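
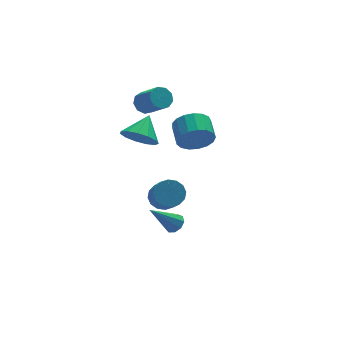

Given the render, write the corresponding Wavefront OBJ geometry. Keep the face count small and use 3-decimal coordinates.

v -1.429 2.767 1.261
v -1.037 3.215 1.569
v -0.579 2.1 2.606
v -0.971 1.653 2.299
v -1.455 3.218 1.757
v -0.997 2.103 2.794
v -1.861 3.01 1.713
v -1.403 1.895 2.75
v -2.065 2.688 1.457
v -1.607 1.574 2.495
v -1.971 2.404 1.11
v -1.513 1.289 2.148
v -1.624 2.289 0.834
v -1.166 1.175 1.871
v -1.186 2.399 0.758
v -0.728 1.284 1.795
v -0.861 2.68 0.917
v -0.403 1.566 1.954
v -0.802 3.003 1.237
v -0.344 1.888 2.275
v -1.583 -1.717 -4.546
v -1.142 -1.674 -4.156
v -2.897 -1.783 -3.054
v -1.274 -1.306 -4.256
v -1.551 -1.13 -4.492
v -1.842 -1.229 -4.753
v -2.012 -1.556 -4.917
v -1.982 -1.958 -4.908
v -1.764 -2.248 -4.729
v -1.462 -2.289 -4.465
v -1.216 -2.062 -4.239
v 0.093 -0.249 0.212
v 0.546 -0.579 1.016
v 0.759 0.579 1.372
v 0.307 0.909 0.568
v 0.89 -0.545 0.699
v 1.104 0.613 1.055
v 1.052 -0.444 0.271
v 1.265 0.714 0.626
v 0.994 -0.297 -0.171
v 1.207 0.861 0.185
v 0.73 -0.14 -0.525
v 0.943 1.018 -0.17
v 0.32 -0.008 -0.71
v 0.533 1.151 -0.355
v -0.142 0.07 -0.684
v 0.071 1.228 -0.329
v -0.55 0.074 -0.453
v -0.337 1.232 -0.097
v -0.811 0.004 -0.069
v -0.598 1.162 0.287
v -0.864 -0.124 0.379
v -0.651 1.034 0.735
v -0.698 -0.28 0.789
v -0.485 0.878 1.145
v -0.351 -0.43 1.067
v -0.138 0.728 1.422
v 0.098 -0.537 1.149
v 0.312 0.621 1.504
v -1.907 2.355 -0.984
v -1.297 1.552 -0.775
v -1.033 3.245 -0.116
v -1.08 1.803 -1.252
v -1.125 2.229 -1.643
v -1.419 2.696 -1.825
v -1.868 3.054 -1.74
v -2.329 3.19 -1.415
v -2.656 3.061 -0.954
v -2.746 2.708 -0.502
v -2.569 2.243 -0.203
v -2.182 1.813 -0.152
v -1.708 1.556 -0.366
v -2.555 -2.836 -1.31
v -1.8 -2.986 -1.326
v -2.07 -4.495 0.153
v -2.825 -4.344 0.17
v -1.843 -2.705 -1.047
v -2.113 -4.214 0.432
v -2.077 -2.459 -0.838
v -2.347 -3.968 0.641
v -2.439 -2.313 -0.756
v -2.709 -3.822 0.723
v -2.832 -2.308 -0.822
v -3.102 -3.817 0.657
v -3.151 -2.444 -1.019
v -3.42 -3.953 0.46
v -3.31 -2.685 -1.293
v -3.58 -4.194 0.186
v -3.267 -2.966 -1.572
v -3.537 -4.475 -0.093
v -3.033 -3.212 -1.781
v -3.303 -4.721 -0.302
v -2.671 -3.358 -1.863
v -2.941 -4.867 -0.384
v -2.278 -3.363 -1.797
v -2.548 -4.872 -0.318
v -1.96 -3.227 -1.6
v -2.229 -4.736 -0.121
f 2 1 5
f 2 5 3
f 3 5 6
f 3 6 4
f 5 1 7
f 5 7 6
f 6 7 8
f 6 8 4
f 7 1 9
f 7 9 8
f 8 9 10
f 8 10 4
f 9 1 11
f 9 11 10
f 10 11 12
f 10 12 4
f 11 1 13
f 11 13 12
f 12 13 14
f 12 14 4
f 13 1 15
f 13 15 14
f 14 15 16
f 14 16 4
f 15 1 17
f 15 17 16
f 16 17 18
f 16 18 4
f 17 1 19
f 17 19 18
f 18 19 20
f 18 20 4
f 19 1 2
f 19 2 20
f 20 2 3
f 20 3 4
f 22 21 24
f 22 24 23
f 24 21 25
f 24 25 23
f 25 21 26
f 25 26 23
f 26 21 27
f 26 27 23
f 27 21 28
f 27 28 23
f 28 21 29
f 28 29 23
f 29 21 30
f 29 30 23
f 30 21 31
f 30 31 23
f 31 21 22
f 31 22 23
f 33 32 36
f 33 36 34
f 34 36 37
f 34 37 35
f 36 32 38
f 36 38 37
f 37 38 39
f 37 39 35
f 38 32 40
f 38 40 39
f 39 40 41
f 39 41 35
f 40 32 42
f 40 42 41
f 41 42 43
f 41 43 35
f 42 32 44
f 42 44 43
f 43 44 45
f 43 45 35
f 44 32 46
f 44 46 45
f 45 46 47
f 45 47 35
f 46 32 48
f 46 48 47
f 47 48 49
f 47 49 35
f 48 32 50
f 48 50 49
f 49 50 51
f 49 51 35
f 50 32 52
f 50 52 51
f 51 52 53
f 51 53 35
f 52 32 54
f 52 54 53
f 53 54 55
f 53 55 35
f 54 32 56
f 54 56 55
f 55 56 57
f 55 57 35
f 56 32 58
f 56 58 57
f 57 58 59
f 57 59 35
f 58 32 33
f 58 33 59
f 59 33 34
f 59 34 35
f 61 60 63
f 61 63 62
f 63 60 64
f 63 64 62
f 64 60 65
f 64 65 62
f 65 60 66
f 65 66 62
f 66 60 67
f 66 67 62
f 67 60 68
f 67 68 62
f 68 60 69
f 68 69 62
f 69 60 70
f 69 70 62
f 70 60 71
f 70 71 62
f 71 60 72
f 71 72 62
f 72 60 61
f 72 61 62
f 74 73 77
f 74 77 75
f 75 77 78
f 75 78 76
f 77 73 79
f 77 79 78
f 78 79 80
f 78 80 76
f 79 73 81
f 79 81 80
f 80 81 82
f 80 82 76
f 81 73 83
f 81 83 82
f 82 83 84
f 82 84 76
f 83 73 85
f 83 85 84
f 84 85 86
f 84 86 76
f 85 73 87
f 85 87 86
f 86 87 88
f 86 88 76
f 87 73 89
f 87 89 88
f 88 89 90
f 88 90 76
f 89 73 91
f 89 91 90
f 90 91 92
f 90 92 76
f 91 73 93
f 91 93 92
f 92 93 94
f 92 94 76
f 93 73 95
f 93 95 94
f 94 95 96
f 94 96 76
f 95 73 97
f 95 97 96
f 96 97 98
f 96 98 76
f 97 73 74
f 97 74 98
f 98 74 75
f 98 75 76



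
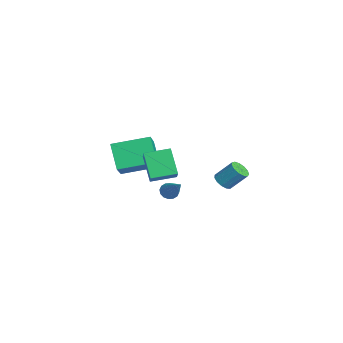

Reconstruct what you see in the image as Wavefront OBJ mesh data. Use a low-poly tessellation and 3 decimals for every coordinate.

v 3.48 1.631 0.343
v 3.846 1.236 0.558
v 4.146 2.034 1.513
v 3.78 2.429 1.297
v 4.02 1.419 0.35
v 4.32 2.217 1.305
v 4.022 1.67 0.14
v 4.322 2.468 1.095
v 3.852 1.908 -0.006
v 4.152 2.706 0.949
v 3.564 2.058 -0.041
v 3.864 2.856 0.914
v 3.25 2.073 0.046
v 3.549 2.871 1.001
v 3.008 1.947 0.227
v 3.308 2.745 1.181
v 2.916 1.721 0.444
v 3.216 2.519 1.399
v 3.004 1.467 0.629
v 3.303 2.265 1.584
v 3.242 1.264 0.724
v 3.542 2.062 1.679
v 3.557 1.178 0.697
v 3.856 1.976 1.652
v 2.048 -0.788 -0.846
v 2.336 -1.144 -1.092
v 3.432 -0.492 0.346
v 2.392 -0.912 -1.215
v 2.357 -0.646 -1.239
v 2.238 -0.418 -1.158
v 2.069 -0.29 -0.993
v 1.894 -0.295 -0.789
v 1.76 -0.432 -0.6
v 1.704 -0.664 -0.476
v 1.739 -0.93 -0.452
v 1.858 -1.157 -0.533
v 2.027 -1.286 -0.698
v 2.202 -1.281 -0.903
v -3.133 -2.329 -2.194
v -4.278 -2.463 -0.864
v -2.825 -0.245 -1.717
v -3.97 -0.379 -0.388
v -1.85 -2.761 -1.132
v -2.995 -2.895 0.197
v -1.542 -0.677 -0.656
v -2.687 -0.811 0.674
v -1.369 -1.468 -0.07
v -0.14 -1.674 0.852
v -1.301 -0.067 0.152
v -0.072 -0.273 1.074
v -0.348 -1.307 -1.394
v 0.881 -1.513 -0.472
v -0.28 0.094 -1.172
v 0.949 -0.112 -0.25
f 2 1 5
f 2 5 3
f 3 5 6
f 3 6 4
f 5 1 7
f 5 7 6
f 6 7 8
f 6 8 4
f 7 1 9
f 7 9 8
f 8 9 10
f 8 10 4
f 9 1 11
f 9 11 10
f 10 11 12
f 10 12 4
f 11 1 13
f 11 13 12
f 12 13 14
f 12 14 4
f 13 1 15
f 13 15 14
f 14 15 16
f 14 16 4
f 15 1 17
f 15 17 16
f 16 17 18
f 16 18 4
f 17 1 19
f 17 19 18
f 18 19 20
f 18 20 4
f 19 1 21
f 19 21 20
f 20 21 22
f 20 22 4
f 21 1 23
f 21 23 22
f 22 23 24
f 22 24 4
f 23 1 2
f 23 2 24
f 24 2 3
f 24 3 4
f 26 25 28
f 26 28 27
f 28 25 29
f 28 29 27
f 29 25 30
f 29 30 27
f 30 25 31
f 30 31 27
f 31 25 32
f 31 32 27
f 32 25 33
f 32 33 27
f 33 25 34
f 33 34 27
f 34 25 35
f 34 35 27
f 35 25 36
f 35 36 27
f 36 25 37
f 36 37 27
f 37 25 38
f 37 38 27
f 38 25 26
f 38 26 27
f 40 42 39
f 43 40 39
f 39 42 41
f 41 43 39
f 40 46 42
f 44 40 43
f 44 46 40
f 42 46 41
f 45 43 41
f 41 46 45
f 45 44 43
f 46 44 45
f 48 50 47
f 51 48 47
f 47 50 49
f 49 51 47
f 48 54 50
f 52 48 51
f 52 54 48
f 50 54 49
f 53 51 49
f 49 54 53
f 53 52 51
f 54 52 53



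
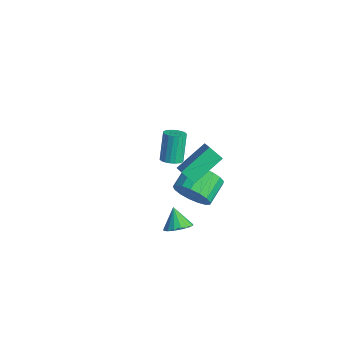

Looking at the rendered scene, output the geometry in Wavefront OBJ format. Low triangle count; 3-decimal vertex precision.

v 0.447 -0.217 2.803
v 1.174 -0.48 3.338
v 0.38 1.242 3.613
v 1.106 0.978 4.148
v 0.954 0.102 2.272
v 1.68 -0.162 2.807
v 0.886 1.56 3.082
v 1.613 1.297 3.617
v -3.656 2.266 -1.939
v -3.185 2.143 -1.704
v -3.693 2.671 -0.407
v -4.164 2.794 -0.641
v -3.149 2.353 -1.775
v -3.657 2.88 -0.478
v -3.2 2.548 -1.875
v -3.708 3.075 -0.577
v -3.33 2.694 -1.985
v -3.838 3.221 -0.687
v -3.516 2.766 -2.087
v -4.024 3.294 -0.79
v -3.726 2.752 -2.164
v -4.235 3.279 -0.866
v -3.925 2.654 -2.202
v -4.433 3.181 -0.904
v -4.077 2.489 -2.194
v -4.585 3.016 -0.896
v -4.156 2.285 -2.142
v -4.664 2.812 -0.845
v -4.148 2.078 -2.055
v -4.657 2.606 -0.758
v -4.056 1.904 -1.948
v -4.564 2.431 -0.651
v -3.894 1.792 -1.839
v -4.402 2.32 -0.542
v -3.691 1.762 -1.748
v -4.2 2.29 -0.45
v -3.482 1.82 -1.689
v -3.991 2.347 -0.392
v -3.303 1.955 -1.674
v -3.812 2.482 -0.376
v -1.354 1.808 -2.235
v -0.731 1.792 -1.518
v -1.243 2.856 -1.049
v -1.866 2.872 -1.765
v -0.521 2.035 -1.839
v -1.032 3.099 -1.37
v -0.501 2.226 -2.251
v -1.013 3.29 -1.782
v -0.677 2.322 -2.66
v -1.189 3.385 -2.191
v -1.008 2.299 -2.971
v -1.52 3.363 -2.501
v -1.419 2.165 -3.113
v -1.93 3.228 -2.644
v -1.814 1.948 -3.054
v -2.326 3.012 -2.585
v -2.104 1.7 -2.807
v -2.616 2.763 -2.338
v -2.223 1.476 -2.429
v -2.734 2.54 -1.96
v -2.142 1.329 -2.007
v -2.654 2.392 -1.538
v -1.881 1.291 -1.637
v -2.393 2.354 -1.168
v -1.499 1.372 -1.403
v -2.011 2.435 -0.934
v -1.084 1.553 -1.36
v -1.596 2.616 -0.891
v 1.534 -0.872 -0.133
v 2.034 -0.713 0.251
v 0.886 -0.688 0.633
v 1.953 -0.444 0.119
v 1.777 -0.272 -0.071
v 1.545 -0.238 -0.276
v 1.31 -0.349 -0.448
v 1.127 -0.58 -0.547
v 1.037 -0.877 -0.552
v 1.061 -1.174 -0.461
v 1.193 -1.401 -0.295
v 1.403 -1.507 -0.091
v 1.644 -1.468 0.102
v 1.859 -1.292 0.242
v 1.999 -1.019 0.296
f 2 4 1
f 5 2 1
f 1 4 3
f 3 5 1
f 2 8 4
f 6 2 5
f 6 8 2
f 4 8 3
f 7 5 3
f 3 8 7
f 7 6 5
f 8 6 7
f 10 9 13
f 10 13 11
f 11 13 14
f 11 14 12
f 13 9 15
f 13 15 14
f 14 15 16
f 14 16 12
f 15 9 17
f 15 17 16
f 16 17 18
f 16 18 12
f 17 9 19
f 17 19 18
f 18 19 20
f 18 20 12
f 19 9 21
f 19 21 20
f 20 21 22
f 20 22 12
f 21 9 23
f 21 23 22
f 22 23 24
f 22 24 12
f 23 9 25
f 23 25 24
f 24 25 26
f 24 26 12
f 25 9 27
f 25 27 26
f 26 27 28
f 26 28 12
f 27 9 29
f 27 29 28
f 28 29 30
f 28 30 12
f 29 9 31
f 29 31 30
f 30 31 32
f 30 32 12
f 31 9 33
f 31 33 32
f 32 33 34
f 32 34 12
f 33 9 35
f 33 35 34
f 34 35 36
f 34 36 12
f 35 9 37
f 35 37 36
f 36 37 38
f 36 38 12
f 37 9 39
f 37 39 38
f 38 39 40
f 38 40 12
f 39 9 10
f 39 10 40
f 40 10 11
f 40 11 12
f 42 41 45
f 42 45 43
f 43 45 46
f 43 46 44
f 45 41 47
f 45 47 46
f 46 47 48
f 46 48 44
f 47 41 49
f 47 49 48
f 48 49 50
f 48 50 44
f 49 41 51
f 49 51 50
f 50 51 52
f 50 52 44
f 51 41 53
f 51 53 52
f 52 53 54
f 52 54 44
f 53 41 55
f 53 55 54
f 54 55 56
f 54 56 44
f 55 41 57
f 55 57 56
f 56 57 58
f 56 58 44
f 57 41 59
f 57 59 58
f 58 59 60
f 58 60 44
f 59 41 61
f 59 61 60
f 60 61 62
f 60 62 44
f 61 41 63
f 61 63 62
f 62 63 64
f 62 64 44
f 63 41 65
f 63 65 64
f 64 65 66
f 64 66 44
f 65 41 67
f 65 67 66
f 66 67 68
f 66 68 44
f 67 41 42
f 67 42 68
f 68 42 43
f 68 43 44
f 70 69 72
f 70 72 71
f 72 69 73
f 72 73 71
f 73 69 74
f 73 74 71
f 74 69 75
f 74 75 71
f 75 69 76
f 75 76 71
f 76 69 77
f 76 77 71
f 77 69 78
f 77 78 71
f 78 69 79
f 78 79 71
f 79 69 80
f 79 80 71
f 80 69 81
f 80 81 71
f 81 69 82
f 81 82 71
f 82 69 83
f 82 83 71
f 83 69 70
f 83 70 71



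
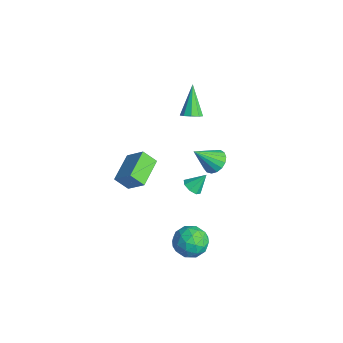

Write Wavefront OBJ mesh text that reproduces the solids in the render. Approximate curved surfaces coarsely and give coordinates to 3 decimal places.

v -2.496 2.49 2.333
v -2.076 2.273 2.749
v -3.644 3.13 3.827
v -1.983 2.681 2.645
v -2.13 2.999 2.396
v -2.449 3.08 2.117
v -2.789 2.885 1.939
v -2.993 2.505 1.945
v -2.963 2.118 2.133
v -2.716 1.905 2.414
v -2.365 1.966 2.657
v 2.398 1.395 3.338
v 3.005 1.688 3.689
v 2.222 0.265 4.582
v 2.726 1.879 3.823
v 2.372 1.959 3.846
v 2.024 1.91 3.752
v 1.761 1.743 3.563
v 1.645 1.496 3.323
v 1.701 1.226 3.086
v 1.917 0.994 2.906
v 2.243 0.855 2.826
v 2.604 0.839 2.862
v 2.919 0.95 3.008
v 3.114 1.163 3.229
v 3.145 1.429 3.475
v 1.388 0.611 0.473
v 1.802 0.254 0.72
v 1.532 1.369 1.327
v 1.983 0.554 0.423
v 1.815 0.888 0.156
v 1.397 1.059 0.074
v 0.973 0.968 0.227
v 0.793 0.668 0.524
v 0.961 0.335 0.791
v 1.379 0.163 0.873
v -4.385 0.318 -3.002
v -4.824 -0.313 -2.244
v -3.454 0.867 -2.006
v -3.893 0.236 -1.248
v -3.147 -1.036 -3.412
v -3.586 -1.667 -2.654
v -2.216 -0.487 -2.416
v -2.655 -1.118 -1.658
v 1.482 0.609 -3.112
v 2.379 1.085 -3.387
v 2.181 -0.905 -3.453
v 3.078 -0.429 -3.728
v 2.771 -0.432 -2.722
v 2.339 0.504 -2.511
v 2.221 -0.324 -4.329
v 1.789 0.612 -4.118
v 2.836 0.508 -4.138
v 3.175 0.442 -3.145
v 1.385 -0.262 -3.695
v 1.724 -0.328 -2.702
v 1.869 0.979 -3.22
v 2.691 -0.799 -3.62
v 2.51 -0.801 -3.029
v 3.037 -0.521 -3.191
v 1.846 0.638 -2.705
v 2.372 0.918 -2.866
v 2.603 0.026 -2.476
v 2.188 -0.738 -3.974
v 2.714 -0.458 -4.135
v 1.523 0.701 -3.649
v 2.05 0.981 -3.811
v 1.957 0.154 -4.364
v 2.665 0.921 -3.823
v 3.076 0.031 -4.023
v 2.572 0.093 -4.376
v 2.318 0.643 -4.253
v 2.864 0.881 -3.239
v 3.275 -0.008 -3.439
v 3.094 -0.01 -2.848
v 2.84 0.54 -2.725
v 3.133 0.543 -3.681
v 1.285 0.188 -3.401
v 1.696 -0.701 -3.601
v 1.72 -0.36 -4.115
v 1.466 0.19 -3.992
v 1.484 0.149 -2.817
v 1.895 -0.741 -3.017
v 2.242 -0.463 -2.587
v 1.988 0.087 -2.464
v 1.427 -0.363 -3.159
f 2 1 4
f 2 4 3
f 4 1 5
f 4 5 3
f 5 1 6
f 5 6 3
f 6 1 7
f 6 7 3
f 7 1 8
f 7 8 3
f 8 1 9
f 8 9 3
f 9 1 10
f 9 10 3
f 10 1 11
f 10 11 3
f 11 1 2
f 11 2 3
f 13 12 15
f 13 15 14
f 15 12 16
f 15 16 14
f 16 12 17
f 16 17 14
f 17 12 18
f 17 18 14
f 18 12 19
f 18 19 14
f 19 12 20
f 19 20 14
f 20 12 21
f 20 21 14
f 21 12 22
f 21 22 14
f 22 12 23
f 22 23 14
f 23 12 24
f 23 24 14
f 24 12 25
f 24 25 14
f 25 12 26
f 25 26 14
f 26 12 13
f 26 13 14
f 28 27 30
f 28 30 29
f 30 27 31
f 30 31 29
f 31 27 32
f 31 32 29
f 32 27 33
f 32 33 29
f 33 27 34
f 33 34 29
f 34 27 35
f 34 35 29
f 35 27 36
f 35 36 29
f 36 27 28
f 36 28 29
f 38 40 37
f 41 38 37
f 37 40 39
f 39 41 37
f 38 44 40
f 42 38 41
f 42 44 38
f 40 44 39
f 43 41 39
f 39 44 43
f 43 42 41
f 44 42 43
f 45 82 61
f 82 56 85
f 61 85 50
f 82 85 61
f 45 61 57
f 61 50 62
f 57 62 46
f 61 62 57
f 45 57 66
f 57 46 67
f 66 67 52
f 57 67 66
f 45 66 78
f 66 52 81
f 78 81 55
f 66 81 78
f 45 78 82
f 78 55 86
f 82 86 56
f 78 86 82
f 46 62 73
f 62 50 76
f 73 76 54
f 62 76 73
f 50 85 63
f 85 56 84
f 63 84 49
f 85 84 63
f 56 86 83
f 86 55 79
f 83 79 47
f 86 79 83
f 55 81 80
f 81 52 68
f 80 68 51
f 81 68 80
f 52 67 72
f 67 46 69
f 72 69 53
f 67 69 72
f 48 74 60
f 74 54 75
f 60 75 49
f 74 75 60
f 48 60 58
f 60 49 59
f 58 59 47
f 60 59 58
f 48 58 65
f 58 47 64
f 65 64 51
f 58 64 65
f 48 65 70
f 65 51 71
f 70 71 53
f 65 71 70
f 48 70 74
f 70 53 77
f 74 77 54
f 70 77 74
f 49 75 63
f 75 54 76
f 63 76 50
f 75 76 63
f 47 59 83
f 59 49 84
f 83 84 56
f 59 84 83
f 51 64 80
f 64 47 79
f 80 79 55
f 64 79 80
f 53 71 72
f 71 51 68
f 72 68 52
f 71 68 72
f 54 77 73
f 77 53 69
f 73 69 46
f 77 69 73



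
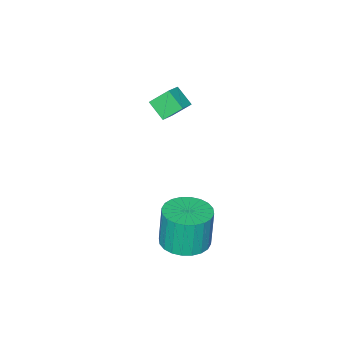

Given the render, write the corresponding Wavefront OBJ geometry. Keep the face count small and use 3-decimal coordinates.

v 2.371 1.487 -1.185
v 3.149 2.092 -1.091
v 2.967 2.058 0.639
v 2.189 1.453 0.545
v 2.859 2.346 -1.117
v 2.677 2.312 0.613
v 2.495 2.469 -1.153
v 2.312 2.435 0.577
v 2.111 2.442 -1.194
v 1.929 2.408 0.536
v 1.768 2.27 -1.233
v 1.585 2.236 0.497
v 1.516 1.979 -1.266
v 1.334 1.945 0.465
v 1.394 1.613 -1.286
v 1.212 1.579 0.445
v 1.422 1.228 -1.29
v 1.239 1.194 0.44
v 1.593 0.882 -1.279
v 1.411 0.848 0.451
v 1.883 0.628 -1.253
v 1.701 0.594 0.477
v 2.248 0.505 -1.217
v 2.065 0.471 0.513
v 2.631 0.532 -1.176
v 2.449 0.498 0.554
v 2.975 0.704 -1.137
v 2.792 0.67 0.593
v 3.226 0.995 -1.105
v 3.044 0.961 0.626
v 3.348 1.361 -1.085
v 3.166 1.327 0.646
v 3.321 1.746 -1.08
v 3.138 1.712 0.65
v -2.171 -3.436 2.328
v -1.41 -3.183 2.691
v -2.148 -2.63 1.72
v -1.388 -2.377 2.083
v -1.632 -4.003 1.597
v -0.872 -3.75 1.96
v -1.61 -3.197 0.989
v -0.849 -2.944 1.352
f 2 1 5
f 2 5 3
f 3 5 6
f 3 6 4
f 5 1 7
f 5 7 6
f 6 7 8
f 6 8 4
f 7 1 9
f 7 9 8
f 8 9 10
f 8 10 4
f 9 1 11
f 9 11 10
f 10 11 12
f 10 12 4
f 11 1 13
f 11 13 12
f 12 13 14
f 12 14 4
f 13 1 15
f 13 15 14
f 14 15 16
f 14 16 4
f 15 1 17
f 15 17 16
f 16 17 18
f 16 18 4
f 17 1 19
f 17 19 18
f 18 19 20
f 18 20 4
f 19 1 21
f 19 21 20
f 20 21 22
f 20 22 4
f 21 1 23
f 21 23 22
f 22 23 24
f 22 24 4
f 23 1 25
f 23 25 24
f 24 25 26
f 24 26 4
f 25 1 27
f 25 27 26
f 26 27 28
f 26 28 4
f 27 1 29
f 27 29 28
f 28 29 30
f 28 30 4
f 29 1 31
f 29 31 30
f 30 31 32
f 30 32 4
f 31 1 33
f 31 33 32
f 32 33 34
f 32 34 4
f 33 1 2
f 33 2 34
f 34 2 3
f 34 3 4
f 36 38 35
f 39 36 35
f 35 38 37
f 37 39 35
f 36 42 38
f 40 36 39
f 40 42 36
f 38 42 37
f 41 39 37
f 37 42 41
f 41 40 39
f 42 40 41



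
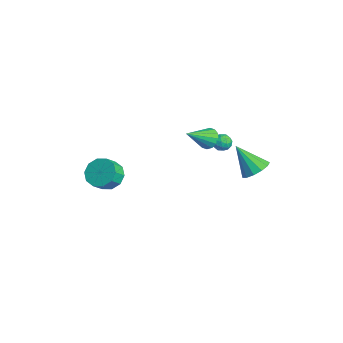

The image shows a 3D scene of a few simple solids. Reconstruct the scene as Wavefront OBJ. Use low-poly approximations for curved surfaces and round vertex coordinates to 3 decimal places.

v 0.186 3.606 2.812
v 0.539 3.759 3.325
v 0.141 2.621 3.135
v 0.494 2.774 3.648
v -0.107 2.992 3.595
v -0.079 3.601 3.395
v 0.759 2.779 3.065
v 0.787 3.388 2.865
v 0.893 3.247 3.482
v 0.358 3.379 3.81
v 0.322 3.001 2.65
v -0.213 3.133 2.978
v 0.367 3.769 3.04
v 0.313 2.611 3.42
v -0.04 2.74 3.389
v 0.168 2.829 3.691
v 0.003 3.677 3.081
v 0.211 3.766 3.383
v -0.169 3.316 3.542
v 0.469 2.614 3.077
v 0.677 2.703 3.379
v 0.512 3.551 2.769
v 0.72 3.64 3.071
v 0.849 3.064 2.918
v 0.782 3.558 3.434
v 0.755 2.979 3.624
v 0.911 2.982 3.281
v 0.928 3.34 3.163
v 0.467 3.636 3.627
v 0.441 3.057 3.817
v 0.088 3.185 3.785
v 0.104 3.543 3.668
v 0.675 3.335 3.719
v 0.239 3.323 2.643
v 0.213 2.744 2.833
v 0.576 2.837 2.792
v 0.592 3.195 2.675
v -0.075 3.401 2.836
v -0.102 2.822 3.026
v -0.248 3.04 3.297
v -0.231 3.398 3.179
v 0.005 3.045 2.741
v 3.227 4.115 2.644
v 3.765 3.324 2.564
v 2.213 3.265 4.236
v 4.026 3.653 2.906
v 4.033 4.128 3.164
v 3.784 4.599 3.257
v 3.358 4.917 3.156
v 2.891 4.98 2.892
v 2.529 4.768 2.549
v 2.39 4.349 2.236
v 2.516 3.856 2.053
v 2.867 3.445 2.058
v 3.333 3.247 2.248
v -0.288 2.589 3.289
v 0.411 2.544 2.97
v 0.148 1.011 4.471
v 0.455 2.789 3.281
v 0.3 2.981 3.594
v -0.012 3.068 3.825
v -0.399 3.026 3.913
v -0.756 2.868 3.833
v -0.988 2.635 3.607
v -1.032 2.389 3.296
v -0.877 2.198 2.983
v -0.564 2.111 2.752
v -0.177 2.152 2.664
v 0.179 2.31 2.744
v -1.385 -3.251 0.781
v -0.519 -3.375 0.218
v -0.11 -4.053 0.996
v -0.975 -3.929 1.559
v -0.431 -2.873 0.609
v -0.022 -3.55 1.387
v -0.708 -2.515 1.066
v -0.299 -3.193 1.844
v -1.243 -2.438 1.414
v -0.834 -3.116 2.192
v -1.832 -2.672 1.52
v -1.423 -3.35 2.298
v -2.25 -3.127 1.344
v -1.841 -3.805 2.122
v -2.338 -3.63 0.953
v -1.929 -4.307 1.731
v -2.061 -3.987 0.496
v -1.652 -4.665 1.274
v -1.526 -4.064 0.148
v -1.117 -4.742 0.926
v -0.937 -3.83 0.042
v -0.528 -4.508 0.82
f 1 38 17
f 38 12 41
f 17 41 6
f 38 41 17
f 1 17 13
f 17 6 18
f 13 18 2
f 17 18 13
f 1 13 22
f 13 2 23
f 22 23 8
f 13 23 22
f 1 22 34
f 22 8 37
f 34 37 11
f 22 37 34
f 1 34 38
f 34 11 42
f 38 42 12
f 34 42 38
f 2 18 29
f 18 6 32
f 29 32 10
f 18 32 29
f 6 41 19
f 41 12 40
f 19 40 5
f 41 40 19
f 12 42 39
f 42 11 35
f 39 35 3
f 42 35 39
f 11 37 36
f 37 8 24
f 36 24 7
f 37 24 36
f 8 23 28
f 23 2 25
f 28 25 9
f 23 25 28
f 4 30 16
f 30 10 31
f 16 31 5
f 30 31 16
f 4 16 14
f 16 5 15
f 14 15 3
f 16 15 14
f 4 14 21
f 14 3 20
f 21 20 7
f 14 20 21
f 4 21 26
f 21 7 27
f 26 27 9
f 21 27 26
f 4 26 30
f 26 9 33
f 30 33 10
f 26 33 30
f 5 31 19
f 31 10 32
f 19 32 6
f 31 32 19
f 3 15 39
f 15 5 40
f 39 40 12
f 15 40 39
f 7 20 36
f 20 3 35
f 36 35 11
f 20 35 36
f 9 27 28
f 27 7 24
f 28 24 8
f 27 24 28
f 10 33 29
f 33 9 25
f 29 25 2
f 33 25 29
f 44 43 46
f 44 46 45
f 46 43 47
f 46 47 45
f 47 43 48
f 47 48 45
f 48 43 49
f 48 49 45
f 49 43 50
f 49 50 45
f 50 43 51
f 50 51 45
f 51 43 52
f 51 52 45
f 52 43 53
f 52 53 45
f 53 43 54
f 53 54 45
f 54 43 55
f 54 55 45
f 55 43 44
f 55 44 45
f 57 56 59
f 57 59 58
f 59 56 60
f 59 60 58
f 60 56 61
f 60 61 58
f 61 56 62
f 61 62 58
f 62 56 63
f 62 63 58
f 63 56 64
f 63 64 58
f 64 56 65
f 64 65 58
f 65 56 66
f 65 66 58
f 66 56 67
f 66 67 58
f 67 56 68
f 67 68 58
f 68 56 69
f 68 69 58
f 69 56 57
f 69 57 58
f 71 70 74
f 71 74 72
f 72 74 75
f 72 75 73
f 74 70 76
f 74 76 75
f 75 76 77
f 75 77 73
f 76 70 78
f 76 78 77
f 77 78 79
f 77 79 73
f 78 70 80
f 78 80 79
f 79 80 81
f 79 81 73
f 80 70 82
f 80 82 81
f 81 82 83
f 81 83 73
f 82 70 84
f 82 84 83
f 83 84 85
f 83 85 73
f 84 70 86
f 84 86 85
f 85 86 87
f 85 87 73
f 86 70 88
f 86 88 87
f 87 88 89
f 87 89 73
f 88 70 90
f 88 90 89
f 89 90 91
f 89 91 73
f 90 70 71
f 90 71 91
f 91 71 72
f 91 72 73



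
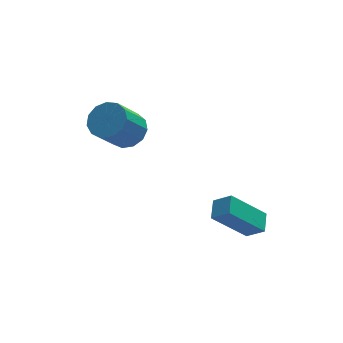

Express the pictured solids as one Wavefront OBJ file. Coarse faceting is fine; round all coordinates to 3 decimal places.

v 1.194 -3.768 0.81
v 1.458 -2.961 1.136
v 0.589 -3.347 0.259
v 0.853 -2.54 0.585
v 2.627 -3.64 -0.665
v 2.891 -2.833 -0.339
v 2.022 -3.219 -1.216
v 2.286 -2.412 -0.89
v -1.891 0.408 2.91
v -1.389 0.829 3.483
v -2.308 0.153 4.783
v -2.809 -0.268 4.21
v -1.761 1.13 3.377
v -2.68 0.454 4.677
v -2.174 1.203 3.123
v -3.092 0.527 4.423
v -2.497 1.023 2.801
v -3.416 0.347 4.102
v -2.627 0.647 2.514
v -3.546 -0.029 3.814
v -2.524 0.196 2.352
v -3.443 -0.48 3.653
v -2.22 -0.188 2.368
v -3.138 -0.864 3.668
v -1.811 -0.382 2.555
v -2.73 -1.058 3.856
v -1.427 -0.326 2.855
v -2.346 -1.002 4.156
v -1.191 -0.037 3.173
v -2.11 -0.713 4.473
v -1.177 0.394 3.407
v -2.095 -0.282 4.707
f 2 4 1
f 5 2 1
f 1 4 3
f 3 5 1
f 2 8 4
f 6 2 5
f 6 8 2
f 4 8 3
f 7 5 3
f 3 8 7
f 7 6 5
f 8 6 7
f 10 9 13
f 10 13 11
f 11 13 14
f 11 14 12
f 13 9 15
f 13 15 14
f 14 15 16
f 14 16 12
f 15 9 17
f 15 17 16
f 16 17 18
f 16 18 12
f 17 9 19
f 17 19 18
f 18 19 20
f 18 20 12
f 19 9 21
f 19 21 20
f 20 21 22
f 20 22 12
f 21 9 23
f 21 23 22
f 22 23 24
f 22 24 12
f 23 9 25
f 23 25 24
f 24 25 26
f 24 26 12
f 25 9 27
f 25 27 26
f 26 27 28
f 26 28 12
f 27 9 29
f 27 29 28
f 28 29 30
f 28 30 12
f 29 9 31
f 29 31 30
f 30 31 32
f 30 32 12
f 31 9 10
f 31 10 32
f 32 10 11
f 32 11 12



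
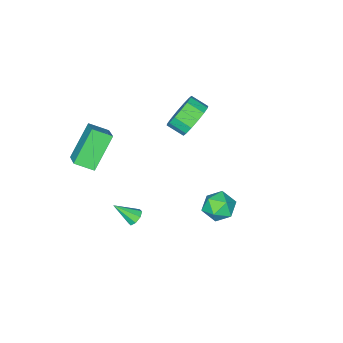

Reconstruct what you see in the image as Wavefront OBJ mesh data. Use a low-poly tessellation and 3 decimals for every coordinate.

v 1.058 3.653 1.237
v 1.801 3.541 0.734
v 0.319 2.759 0.346
v 1.062 2.647 -0.157
v 1.025 2.302 0.678
v 1.482 2.855 1.229
v 0.638 3.445 -0.149
v 1.095 3.998 0.402
v 1.541 3.412 -0.122
v 1.781 2.706 0.388
v 0.339 3.594 0.692
v 0.579 2.888 1.202
v 3.404 -0.166 -1.259
v 3.725 0.216 -1.154
v 4.076 -0.974 -0.381
v 3.413 0.213 -0.918
v 3.096 -0.012 -0.882
v 2.959 -0.327 -1.067
v 3.083 -0.548 -1.365
v 3.394 -0.545 -1.6
v 3.711 -0.32 -1.636
v 3.848 -0.005 -1.451
v 2.82 -4.058 3.063
v 3.436 -3.076 3.756
v 2.165 -3.305 2.578
v 2.781 -2.323 3.27
v 4.239 -3.837 1.49
v 4.855 -2.855 2.182
v 3.584 -3.084 1.004
v 4.2 -2.102 1.697
v -2.244 -1.772 1.346
v -1.67 -2.019 0.49
v -1.341 -2.875 0.958
v -1.916 -2.628 1.814
v -1.335 -1.718 0.804
v -1.006 -2.575 1.272
v -1.244 -1.433 1.264
v -0.915 -2.289 1.731
v -1.42 -1.238 1.745
v -1.091 -2.094 2.213
v -1.818 -1.186 2.12
v -1.489 -2.042 2.587
v -2.33 -1.291 2.287
v -2.001 -2.147 2.755
v -2.819 -1.525 2.202
v -2.49 -2.381 2.67
v -3.154 -1.825 1.888
v -2.825 -2.682 2.356
v -3.245 -2.111 1.429
v -2.916 -2.967 1.896
v -3.069 -2.306 0.947
v -2.74 -3.162 1.415
v -2.671 -2.358 0.573
v -2.342 -3.214 1.04
v -2.159 -2.253 0.405
v -1.83 -3.109 0.873
f 1 12 6
f 1 6 2
f 1 2 8
f 1 8 11
f 1 11 12
f 2 6 10
f 6 12 5
f 12 11 3
f 11 8 7
f 8 2 9
f 4 10 5
f 4 5 3
f 4 3 7
f 4 7 9
f 4 9 10
f 5 10 6
f 3 5 12
f 7 3 11
f 9 7 8
f 10 9 2
f 14 13 16
f 14 16 15
f 16 13 17
f 16 17 15
f 17 13 18
f 17 18 15
f 18 13 19
f 18 19 15
f 19 13 20
f 19 20 15
f 20 13 21
f 20 21 15
f 21 13 22
f 21 22 15
f 22 13 14
f 22 14 15
f 24 26 23
f 27 24 23
f 23 26 25
f 25 27 23
f 24 30 26
f 28 24 27
f 28 30 24
f 26 30 25
f 29 27 25
f 25 30 29
f 29 28 27
f 30 28 29
f 32 31 35
f 32 35 33
f 33 35 36
f 33 36 34
f 35 31 37
f 35 37 36
f 36 37 38
f 36 38 34
f 37 31 39
f 37 39 38
f 38 39 40
f 38 40 34
f 39 31 41
f 39 41 40
f 40 41 42
f 40 42 34
f 41 31 43
f 41 43 42
f 42 43 44
f 42 44 34
f 43 31 45
f 43 45 44
f 44 45 46
f 44 46 34
f 45 31 47
f 45 47 46
f 46 47 48
f 46 48 34
f 47 31 49
f 47 49 48
f 48 49 50
f 48 50 34
f 49 31 51
f 49 51 50
f 50 51 52
f 50 52 34
f 51 31 53
f 51 53 52
f 52 53 54
f 52 54 34
f 53 31 55
f 53 55 54
f 54 55 56
f 54 56 34
f 55 31 32
f 55 32 56
f 56 32 33
f 56 33 34



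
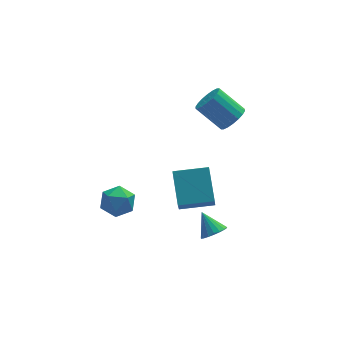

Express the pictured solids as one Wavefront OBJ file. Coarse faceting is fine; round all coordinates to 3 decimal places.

v 3.18 0.645 2.614
v 3.71 0.571 3.168
v 2.69 1.301 4.24
v 2.16 1.375 3.686
v 3.784 0.876 3.031
v 2.765 1.606 4.104
v 3.739 1.136 2.812
v 2.72 1.865 3.884
v 3.583 1.298 2.553
v 2.564 2.028 3.626
v 3.348 1.331 2.307
v 2.328 2.061 3.379
v 3.079 1.228 2.121
v 2.059 1.958 3.194
v 2.83 1.01 2.033
v 1.81 1.739 3.105
v 2.65 0.719 2.06
v 1.63 1.449 3.132
v 2.575 0.414 2.196
v 1.556 1.144 3.269
v 2.62 0.155 2.416
v 1.601 0.884 3.488
v 2.776 -0.008 2.674
v 1.757 0.722 3.747
v 3.012 -0.041 2.921
v 1.992 0.689 3.993
v 3.281 0.062 3.106
v 2.261 0.792 4.179
v 3.53 0.281 3.195
v 2.51 1.01 4.267
v 1.085 -4.321 -0.635
v 1.702 -4.158 -0.512
v 0.715 -3.559 0.215
v 1.625 -3.968 -0.716
v 1.441 -3.848 -0.904
v 1.186 -3.822 -1.039
v 0.911 -3.895 -1.093
v 0.671 -4.052 -1.057
v 0.513 -4.263 -0.937
v 0.468 -4.485 -0.757
v 0.546 -4.674 -0.553
v 0.73 -4.794 -0.365
v 0.985 -4.82 -0.231
v 1.26 -4.748 -0.176
v 1.5 -4.59 -0.212
v 1.658 -4.38 -0.332
v -0.197 -2.881 0.256
v -0.106 -1.423 1.342
v 0.042 -2.066 -0.857
v 0.133 -0.608 0.229
v 1.407 -3.112 0.431
v 1.498 -1.654 1.517
v 1.646 -2.297 -0.682
v 1.737 -0.839 0.404
v -2.676 -2.311 1.672
v -2.049 -2.545 1.113
v -3.651 -2.855 0.807
v -3.024 -3.089 0.248
v -3.093 -3.491 1.019
v -2.491 -3.155 1.554
v -3.209 -2.245 0.366
v -2.607 -1.909 0.901
v -2.378 -2.505 0.306
v -2.307 -3.275 0.709
v -3.393 -2.125 1.211
v -3.322 -2.895 1.614
f 2 1 5
f 2 5 3
f 3 5 6
f 3 6 4
f 5 1 7
f 5 7 6
f 6 7 8
f 6 8 4
f 7 1 9
f 7 9 8
f 8 9 10
f 8 10 4
f 9 1 11
f 9 11 10
f 10 11 12
f 10 12 4
f 11 1 13
f 11 13 12
f 12 13 14
f 12 14 4
f 13 1 15
f 13 15 14
f 14 15 16
f 14 16 4
f 15 1 17
f 15 17 16
f 16 17 18
f 16 18 4
f 17 1 19
f 17 19 18
f 18 19 20
f 18 20 4
f 19 1 21
f 19 21 20
f 20 21 22
f 20 22 4
f 21 1 23
f 21 23 22
f 22 23 24
f 22 24 4
f 23 1 25
f 23 25 24
f 24 25 26
f 24 26 4
f 25 1 27
f 25 27 26
f 26 27 28
f 26 28 4
f 27 1 29
f 27 29 28
f 28 29 30
f 28 30 4
f 29 1 2
f 29 2 30
f 30 2 3
f 30 3 4
f 32 31 34
f 32 34 33
f 34 31 35
f 34 35 33
f 35 31 36
f 35 36 33
f 36 31 37
f 36 37 33
f 37 31 38
f 37 38 33
f 38 31 39
f 38 39 33
f 39 31 40
f 39 40 33
f 40 31 41
f 40 41 33
f 41 31 42
f 41 42 33
f 42 31 43
f 42 43 33
f 43 31 44
f 43 44 33
f 44 31 45
f 44 45 33
f 45 31 46
f 45 46 33
f 46 31 32
f 46 32 33
f 48 50 47
f 51 48 47
f 47 50 49
f 49 51 47
f 48 54 50
f 52 48 51
f 52 54 48
f 50 54 49
f 53 51 49
f 49 54 53
f 53 52 51
f 54 52 53
f 55 66 60
f 55 60 56
f 55 56 62
f 55 62 65
f 55 65 66
f 56 60 64
f 60 66 59
f 66 65 57
f 65 62 61
f 62 56 63
f 58 64 59
f 58 59 57
f 58 57 61
f 58 61 63
f 58 63 64
f 59 64 60
f 57 59 66
f 61 57 65
f 63 61 62
f 64 63 56



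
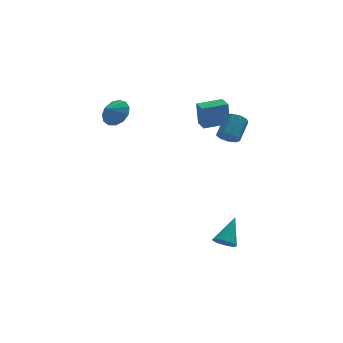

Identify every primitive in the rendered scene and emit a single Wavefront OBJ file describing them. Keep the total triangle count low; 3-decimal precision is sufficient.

v -3.513 3.073 2.882
v -2.812 2.333 3.03
v -4.207 2.547 3.538
v -2.721 2.73 3.444
v -2.882 3.236 3.679
v -3.243 3.69 3.661
v -3.69 3.948 3.395
v -4.081 3.928 2.967
v -4.292 3.637 2.511
v -4.255 3.166 2.173
v -3.983 2.666 2.06
v -3.562 2.295 2.208
v -3.126 2.171 2.57
v 2.076 -4.255 -4.442
v 2.537 -3.969 -4.944
v 2.844 -3.065 -3.058
v 2.224 -3.749 -4.96
v 1.871 -3.664 -4.837
v 1.573 -3.738 -4.608
v 1.41 -3.951 -4.334
v 1.425 -4.245 -4.089
v 1.615 -4.542 -3.939
v 1.928 -4.762 -3.923
v 2.281 -4.846 -4.046
v 2.578 -4.772 -4.275
v 2.742 -4.56 -4.549
v 2.727 -4.266 -4.794
v 1.504 1.041 2.288
v 1.376 0.989 3.922
v 1.283 1.975 2.301
v 1.156 1.923 3.935
v 3.104 1.417 2.425
v 2.977 1.365 4.059
v 2.884 2.351 2.438
v 2.756 2.299 4.072
v 2.44 -2.603 3.254
v 2.91 -2.411 2.743
v 3.529 -1.344 3.715
v 3.06 -1.537 4.226
v 2.5 -2.14 2.707
v 3.119 -1.073 3.678
v 2.062 -2.086 2.927
v 2.682 -1.019 3.898
v 1.802 -2.274 3.3
v 2.421 -1.207 4.271
v 1.84 -2.616 3.651
v 2.459 -1.55 4.623
v 2.159 -2.953 3.818
v 2.778 -1.886 4.789
v 2.61 -3.126 3.72
v 3.229 -2.059 4.691
v 2.981 -3.054 3.405
v 3.6 -1.987 4.376
v 3.1 -2.772 3.019
v 3.719 -1.705 3.99
f 2 1 4
f 2 4 3
f 4 1 5
f 4 5 3
f 5 1 6
f 5 6 3
f 6 1 7
f 6 7 3
f 7 1 8
f 7 8 3
f 8 1 9
f 8 9 3
f 9 1 10
f 9 10 3
f 10 1 11
f 10 11 3
f 11 1 12
f 11 12 3
f 12 1 13
f 12 13 3
f 13 1 2
f 13 2 3
f 15 14 17
f 15 17 16
f 17 14 18
f 17 18 16
f 18 14 19
f 18 19 16
f 19 14 20
f 19 20 16
f 20 14 21
f 20 21 16
f 21 14 22
f 21 22 16
f 22 14 23
f 22 23 16
f 23 14 24
f 23 24 16
f 24 14 25
f 24 25 16
f 25 14 26
f 25 26 16
f 26 14 27
f 26 27 16
f 27 14 15
f 27 15 16
f 29 31 28
f 32 29 28
f 28 31 30
f 30 32 28
f 29 35 31
f 33 29 32
f 33 35 29
f 31 35 30
f 34 32 30
f 30 35 34
f 34 33 32
f 35 33 34
f 37 36 40
f 37 40 38
f 38 40 41
f 38 41 39
f 40 36 42
f 40 42 41
f 41 42 43
f 41 43 39
f 42 36 44
f 42 44 43
f 43 44 45
f 43 45 39
f 44 36 46
f 44 46 45
f 45 46 47
f 45 47 39
f 46 36 48
f 46 48 47
f 47 48 49
f 47 49 39
f 48 36 50
f 48 50 49
f 49 50 51
f 49 51 39
f 50 36 52
f 50 52 51
f 51 52 53
f 51 53 39
f 52 36 54
f 52 54 53
f 53 54 55
f 53 55 39
f 54 36 37
f 54 37 55
f 55 37 38
f 55 38 39



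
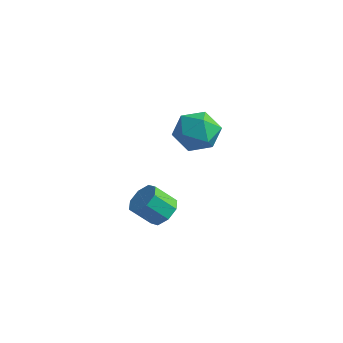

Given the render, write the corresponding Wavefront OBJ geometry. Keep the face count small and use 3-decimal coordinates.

v 0.586 -1.271 -3.319
v 1.248 -1.276 -2.802
v 0.496 -1.833 -1.844
v -0.166 -1.829 -2.361
v 0.905 -0.735 -2.757
v 0.152 -1.292 -1.799
v 0.375 -0.508 -3.042
v -0.378 -1.065 -2.083
v -0.031 -0.728 -3.488
v -0.784 -1.285 -2.53
v -0.076 -1.267 -3.836
v -0.828 -1.824 -2.878
v 0.268 -1.808 -3.881
v -0.485 -2.365 -2.923
v 0.798 -2.035 -3.597
v 0.045 -2.592 -2.638
v 1.204 -1.815 -3.15
v 0.451 -2.372 -2.192
v -1.302 4.669 -1.121
v -0.207 4.419 -1.623
v -2.113 3.161 -2.137
v -1.018 2.911 -2.639
v -1.206 2.707 -1.44
v -0.706 3.639 -0.813
v -1.614 3.941 -2.947
v -1.114 4.873 -2.32
v -0.4 3.969 -2.752
v -0.148 3.206 -1.82
v -2.172 4.374 -1.94
v -1.92 3.611 -1.008
f 2 1 5
f 2 5 3
f 3 5 6
f 3 6 4
f 5 1 7
f 5 7 6
f 6 7 8
f 6 8 4
f 7 1 9
f 7 9 8
f 8 9 10
f 8 10 4
f 9 1 11
f 9 11 10
f 10 11 12
f 10 12 4
f 11 1 13
f 11 13 12
f 12 13 14
f 12 14 4
f 13 1 15
f 13 15 14
f 14 15 16
f 14 16 4
f 15 1 17
f 15 17 16
f 16 17 18
f 16 18 4
f 17 1 2
f 17 2 18
f 18 2 3
f 18 3 4
f 19 30 24
f 19 24 20
f 19 20 26
f 19 26 29
f 19 29 30
f 20 24 28
f 24 30 23
f 30 29 21
f 29 26 25
f 26 20 27
f 22 28 23
f 22 23 21
f 22 21 25
f 22 25 27
f 22 27 28
f 23 28 24
f 21 23 30
f 25 21 29
f 27 25 26
f 28 27 20



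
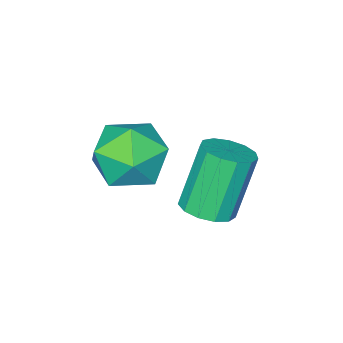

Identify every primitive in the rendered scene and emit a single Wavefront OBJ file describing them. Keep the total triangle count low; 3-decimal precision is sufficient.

v 1.714 2.929 1.38
v 2.35 2.844 1.66
v 1.602 2.786 3.34
v 0.966 2.871 3.06
v 2.286 3.233 1.645
v 1.538 3.175 3.325
v 2.041 3.525 1.546
v 1.293 3.468 3.226
v 1.692 3.628 1.394
v 0.944 3.571 3.074
v 1.35 3.509 1.238
v 0.602 3.452 2.918
v 1.124 3.206 1.126
v 0.375 3.149 2.806
v 1.085 2.815 1.096
v 0.336 2.757 2.776
v 1.246 2.46 1.155
v 0.497 2.402 2.835
v 1.556 2.253 1.286
v 0.807 2.196 2.966
v 1.916 2.262 1.447
v 1.167 2.204 3.127
v 2.212 2.482 1.586
v 1.463 2.424 3.266
v 2.495 2.372 3.442
v 2.838 2.854 4.273
v 3.802 1.366 3.487
v 4.145 1.848 4.318
v 3.303 1.274 4.372
v 2.496 1.896 4.344
v 4.144 2.324 3.416
v 3.337 2.946 3.388
v 3.857 2.825 4.257
v 3.337 2.176 4.848
v 3.303 2.044 2.912
v 2.783 1.395 3.503
f 2 1 5
f 2 5 3
f 3 5 6
f 3 6 4
f 5 1 7
f 5 7 6
f 6 7 8
f 6 8 4
f 7 1 9
f 7 9 8
f 8 9 10
f 8 10 4
f 9 1 11
f 9 11 10
f 10 11 12
f 10 12 4
f 11 1 13
f 11 13 12
f 12 13 14
f 12 14 4
f 13 1 15
f 13 15 14
f 14 15 16
f 14 16 4
f 15 1 17
f 15 17 16
f 16 17 18
f 16 18 4
f 17 1 19
f 17 19 18
f 18 19 20
f 18 20 4
f 19 1 21
f 19 21 20
f 20 21 22
f 20 22 4
f 21 1 23
f 21 23 22
f 22 23 24
f 22 24 4
f 23 1 2
f 23 2 24
f 24 2 3
f 24 3 4
f 25 36 30
f 25 30 26
f 25 26 32
f 25 32 35
f 25 35 36
f 26 30 34
f 30 36 29
f 36 35 27
f 35 32 31
f 32 26 33
f 28 34 29
f 28 29 27
f 28 27 31
f 28 31 33
f 28 33 34
f 29 34 30
f 27 29 36
f 31 27 35
f 33 31 32
f 34 33 26



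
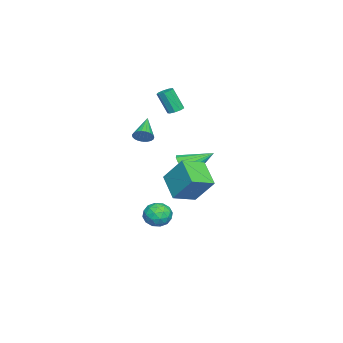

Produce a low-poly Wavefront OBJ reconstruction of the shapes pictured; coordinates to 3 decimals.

v -1.267 -3.388 1.722
v -0.939 -3.387 2.272
v -2.733 -3.592 2.598
v -0.994 -3.129 2.24
v -1.096 -2.915 2.118
v -1.228 -2.784 1.928
v -1.366 -2.756 1.702
v -1.487 -2.839 1.48
v -1.57 -3.016 1.3
v -1.601 -3.258 1.193
v -1.574 -3.522 1.177
v -1.493 -3.763 1.256
v -1.374 -3.939 1.415
v -1.236 -4.021 1.628
v -1.103 -3.992 1.856
v -0.999 -3.86 2.062
v -0.94 -3.646 2.209
v 0.017 -1.423 -3.115
v 0.812 -1.277 -3.545
v -0.072 -2.763 -3.735
v 0.723 -2.617 -4.165
v 0.707 -2.725 -3.257
v 0.762 -1.896 -2.873
v -0.022 -2.144 -4.407
v 0.033 -1.315 -4.023
v 0.787 -1.722 -4.343
v 1.238 -2.081 -3.632
v -0.498 -1.959 -3.648
v -0.047 -2.318 -2.937
v 0.422 -1.232 -3.275
v 0.318 -2.808 -4.005
v 0.308 -2.871 -3.471
v 0.775 -2.785 -3.724
v 0.393 -1.596 -2.881
v 0.86 -1.51 -3.133
v 0.798 -2.361 -2.964
v -0.12 -2.53 -4.147
v 0.347 -2.444 -4.399
v -0.035 -1.255 -3.556
v 0.432 -1.169 -3.809
v -0.058 -1.679 -4.316
v 0.875 -1.408 -3.997
v 0.823 -2.196 -4.362
v 0.385 -1.918 -4.504
v 0.417 -1.431 -4.278
v 1.14 -1.619 -3.579
v 1.087 -2.407 -3.944
v 1.078 -2.47 -3.41
v 1.111 -1.983 -3.185
v 1.125 -1.881 -4.049
v -0.347 -1.633 -3.336
v -0.4 -2.421 -3.701
v -0.371 -2.057 -4.095
v -0.338 -1.57 -3.87
v -0.083 -1.844 -2.918
v -0.135 -2.632 -3.283
v 0.323 -2.609 -3.002
v 0.355 -2.122 -2.776
v -0.385 -2.159 -3.231
v 2.622 0.865 -1.057
v 1.411 -0.061 -0.081
v 2.963 2.044 0.484
v 1.752 1.118 1.46
v 3.728 -0.078 -0.58
v 2.517 -1.004 0.396
v 4.069 1.101 0.961
v 2.858 0.175 1.937
v -3.192 -2.018 3.233
v -2.675 -1.915 3.287
v -2.691 -2.58 4.72
v -3.208 -2.682 4.667
v -2.87 -1.637 3.413
v -2.886 -2.302 4.847
v -3.216 -1.537 3.456
v -3.232 -2.202 4.889
v -3.551 -1.662 3.394
v -3.567 -2.327 4.827
v -3.717 -1.954 3.257
v -3.734 -2.618 4.691
v -3.638 -2.275 3.109
v -3.655 -2.939 4.542
v -3.35 -2.476 3.019
v -3.367 -3.14 4.453
v -2.988 -2.463 3.029
v -3.004 -3.127 4.463
v -2.721 -2.241 3.135
v -2.738 -2.906 4.569
v -2.684 -1.345 -0.985
v -1.996 -1.555 -0.364
v -3.156 0.265 0.085
v -1.789 -1.291 -0.671
v -1.786 -1.039 -1.049
v -1.99 -0.857 -1.413
v -2.352 -0.787 -1.678
v -2.79 -0.844 -1.785
v -3.204 -1.017 -1.709
v -3.498 -1.264 -1.466
v -3.606 -1.53 -1.114
v -3.503 -1.754 -0.732
v -3.211 -1.884 -0.408
v -2.799 -1.89 -0.216
v -2.361 -1.772 -0.2
f 2 1 4
f 2 4 3
f 4 1 5
f 4 5 3
f 5 1 6
f 5 6 3
f 6 1 7
f 6 7 3
f 7 1 8
f 7 8 3
f 8 1 9
f 8 9 3
f 9 1 10
f 9 10 3
f 10 1 11
f 10 11 3
f 11 1 12
f 11 12 3
f 12 1 13
f 12 13 3
f 13 1 14
f 13 14 3
f 14 1 15
f 14 15 3
f 15 1 16
f 15 16 3
f 16 1 17
f 16 17 3
f 17 1 2
f 17 2 3
f 18 55 34
f 55 29 58
f 34 58 23
f 55 58 34
f 18 34 30
f 34 23 35
f 30 35 19
f 34 35 30
f 18 30 39
f 30 19 40
f 39 40 25
f 30 40 39
f 18 39 51
f 39 25 54
f 51 54 28
f 39 54 51
f 18 51 55
f 51 28 59
f 55 59 29
f 51 59 55
f 19 35 46
f 35 23 49
f 46 49 27
f 35 49 46
f 23 58 36
f 58 29 57
f 36 57 22
f 58 57 36
f 29 59 56
f 59 28 52
f 56 52 20
f 59 52 56
f 28 54 53
f 54 25 41
f 53 41 24
f 54 41 53
f 25 40 45
f 40 19 42
f 45 42 26
f 40 42 45
f 21 47 33
f 47 27 48
f 33 48 22
f 47 48 33
f 21 33 31
f 33 22 32
f 31 32 20
f 33 32 31
f 21 31 38
f 31 20 37
f 38 37 24
f 31 37 38
f 21 38 43
f 38 24 44
f 43 44 26
f 38 44 43
f 21 43 47
f 43 26 50
f 47 50 27
f 43 50 47
f 22 48 36
f 48 27 49
f 36 49 23
f 48 49 36
f 20 32 56
f 32 22 57
f 56 57 29
f 32 57 56
f 24 37 53
f 37 20 52
f 53 52 28
f 37 52 53
f 26 44 45
f 44 24 41
f 45 41 25
f 44 41 45
f 27 50 46
f 50 26 42
f 46 42 19
f 50 42 46
f 61 63 60
f 64 61 60
f 60 63 62
f 62 64 60
f 61 67 63
f 65 61 64
f 65 67 61
f 63 67 62
f 66 64 62
f 62 67 66
f 66 65 64
f 67 65 66
f 69 68 72
f 69 72 70
f 70 72 73
f 70 73 71
f 72 68 74
f 72 74 73
f 73 74 75
f 73 75 71
f 74 68 76
f 74 76 75
f 75 76 77
f 75 77 71
f 76 68 78
f 76 78 77
f 77 78 79
f 77 79 71
f 78 68 80
f 78 80 79
f 79 80 81
f 79 81 71
f 80 68 82
f 80 82 81
f 81 82 83
f 81 83 71
f 82 68 84
f 82 84 83
f 83 84 85
f 83 85 71
f 84 68 86
f 84 86 85
f 85 86 87
f 85 87 71
f 86 68 69
f 86 69 87
f 87 69 70
f 87 70 71
f 89 88 91
f 89 91 90
f 91 88 92
f 91 92 90
f 92 88 93
f 92 93 90
f 93 88 94
f 93 94 90
f 94 88 95
f 94 95 90
f 95 88 96
f 95 96 90
f 96 88 97
f 96 97 90
f 97 88 98
f 97 98 90
f 98 88 99
f 98 99 90
f 99 88 100
f 99 100 90
f 100 88 101
f 100 101 90
f 101 88 102
f 101 102 90
f 102 88 89
f 102 89 90



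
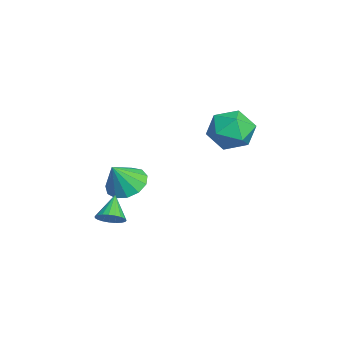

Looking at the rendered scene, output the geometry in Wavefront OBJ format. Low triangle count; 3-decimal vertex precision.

v 2.643 -1.975 -1.843
v 3.091 -2.078 -1.314
v 1.637 -1.705 -0.937
v 3.121 -1.793 -1.365
v 3.07 -1.539 -1.498
v 2.944 -1.361 -1.691
v 2.766 -1.289 -1.91
v 2.567 -1.335 -2.117
v 2.381 -1.492 -2.277
v 2.241 -1.732 -2.362
v 2.17 -2.015 -2.357
v 2.181 -2.29 -2.263
v 2.271 -2.511 -2.096
v 2.426 -2.639 -1.886
v 2.619 -2.652 -1.668
v 2.816 -2.548 -1.48
v 2.982 -2.345 -1.355
v -0.877 -1.062 -1.674
v 0.045 -0.57 -1.777
v -0.363 -1.738 -0.306
v -0.305 -0.207 -1.467
v -0.836 -0.116 -1.223
v -1.38 -0.325 -1.122
v -1.764 -0.768 -1.196
v -1.867 -1.305 -1.423
v -1.655 -1.765 -1.729
v -1.196 -2.002 -2.018
v -0.636 -1.94 -2.198
v -0.152 -1.6 -2.211
v 0.102 -1.089 -2.055
v -1.43 4.059 2.484
v -0.607 4.758 1.895
v -1.013 2.542 1.265
v -0.19 3.241 0.676
v 0.028 2.873 1.829
v -0.229 3.811 2.583
v -1.391 3.489 0.577
v -1.648 4.427 1.331
v -0.582 4.406 0.717
v 0.295 4.025 1.491
v -1.915 3.275 1.669
v -1.038 2.894 2.443
f 2 1 4
f 2 4 3
f 4 1 5
f 4 5 3
f 5 1 6
f 5 6 3
f 6 1 7
f 6 7 3
f 7 1 8
f 7 8 3
f 8 1 9
f 8 9 3
f 9 1 10
f 9 10 3
f 10 1 11
f 10 11 3
f 11 1 12
f 11 12 3
f 12 1 13
f 12 13 3
f 13 1 14
f 13 14 3
f 14 1 15
f 14 15 3
f 15 1 16
f 15 16 3
f 16 1 17
f 16 17 3
f 17 1 2
f 17 2 3
f 19 18 21
f 19 21 20
f 21 18 22
f 21 22 20
f 22 18 23
f 22 23 20
f 23 18 24
f 23 24 20
f 24 18 25
f 24 25 20
f 25 18 26
f 25 26 20
f 26 18 27
f 26 27 20
f 27 18 28
f 27 28 20
f 28 18 29
f 28 29 20
f 29 18 30
f 29 30 20
f 30 18 19
f 30 19 20
f 31 42 36
f 31 36 32
f 31 32 38
f 31 38 41
f 31 41 42
f 32 36 40
f 36 42 35
f 42 41 33
f 41 38 37
f 38 32 39
f 34 40 35
f 34 35 33
f 34 33 37
f 34 37 39
f 34 39 40
f 35 40 36
f 33 35 42
f 37 33 41
f 39 37 38
f 40 39 32



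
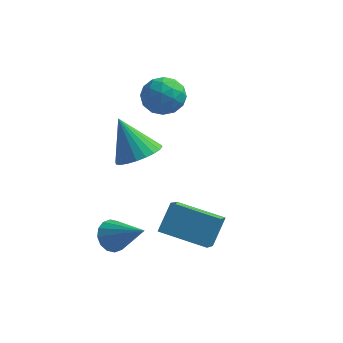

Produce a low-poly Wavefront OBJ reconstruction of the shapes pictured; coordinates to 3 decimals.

v 0.352 -2.209 -1.541
v 0.798 -2.361 -2.2
v 1.888 -2.751 -0.379
v 0.871 -1.958 -2.11
v 0.806 -1.623 -1.867
v 0.619 -1.444 -1.537
v 0.36 -1.471 -1.208
v 0.1 -1.696 -0.968
v -0.093 -2.058 -0.882
v -0.167 -2.46 -0.972
v -0.101 -2.796 -1.215
v 0.086 -2.974 -1.545
v 0.344 -2.947 -1.874
v 0.605 -2.723 -2.114
v 2.381 -2.551 -0.47
v 2.667 -1.654 0.672
v 2.315 -1.388 -1.367
v 2.602 -0.491 -0.225
v 4.478 -2.729 -0.855
v 4.765 -1.832 0.287
v 4.413 -1.566 -1.752
v 4.699 -0.669 -0.61
v 0.455 3.596 3.878
v 1.353 3.511 4.377
v 0.747 2.149 3.103
v 1.645 2.064 3.602
v 0.758 1.974 4.119
v 0.577 2.869 4.598
v 1.523 2.791 2.882
v 1.342 3.686 3.361
v 2.012 3.013 3.761
v 1.54 2.508 4.525
v 0.56 3.152 2.955
v 0.088 2.647 3.719
v 0.878 3.68 4.196
v 1.222 1.98 3.284
v 0.701 1.927 3.588
v 1.228 1.877 3.881
v 0.422 3.303 4.325
v 0.95 3.253 4.618
v 0.601 2.35 4.467
v 1.15 2.407 2.862
v 1.678 2.357 3.155
v 0.872 3.783 3.599
v 1.399 3.733 3.892
v 1.499 3.31 3.013
v 1.794 3.338 4.127
v 1.966 2.487 3.671
v 1.894 2.915 3.248
v 1.787 3.441 3.53
v 1.516 3.041 4.576
v 1.688 2.191 4.12
v 1.167 2.138 4.424
v 1.06 2.664 4.706
v 1.904 2.749 4.214
v 0.412 3.469 3.36
v 0.584 2.619 2.904
v 1.04 2.996 2.774
v 0.933 3.522 3.056
v 0.134 3.173 3.809
v 0.306 2.322 3.353
v 0.313 2.219 3.95
v 0.206 2.745 4.232
v 0.196 2.911 3.266
v 1.127 -0.951 2.801
v 1.652 -1.69 3.31
v 0.133 -0.489 4.499
v 1.894 -1.369 3.365
v 2.02 -0.984 3.333
v 2.009 -0.595 3.221
v 1.864 -0.259 3.045
v 1.607 -0.029 2.832
v 1.277 0.061 2.614
v 0.924 -0.003 2.425
v 0.601 -0.211 2.293
v 0.359 -0.532 2.238
v 0.234 -0.917 2.269
v 0.244 -1.307 2.382
v 0.389 -1.642 2.558
v 0.647 -1.873 2.771
v 0.977 -1.963 2.989
v 1.33 -1.899 3.178
f 2 1 4
f 2 4 3
f 4 1 5
f 4 5 3
f 5 1 6
f 5 6 3
f 6 1 7
f 6 7 3
f 7 1 8
f 7 8 3
f 8 1 9
f 8 9 3
f 9 1 10
f 9 10 3
f 10 1 11
f 10 11 3
f 11 1 12
f 11 12 3
f 12 1 13
f 12 13 3
f 13 1 14
f 13 14 3
f 14 1 2
f 14 2 3
f 16 18 15
f 19 16 15
f 15 18 17
f 17 19 15
f 16 22 18
f 20 16 19
f 20 22 16
f 18 22 17
f 21 19 17
f 17 22 21
f 21 20 19
f 22 20 21
f 23 60 39
f 60 34 63
f 39 63 28
f 60 63 39
f 23 39 35
f 39 28 40
f 35 40 24
f 39 40 35
f 23 35 44
f 35 24 45
f 44 45 30
f 35 45 44
f 23 44 56
f 44 30 59
f 56 59 33
f 44 59 56
f 23 56 60
f 56 33 64
f 60 64 34
f 56 64 60
f 24 40 51
f 40 28 54
f 51 54 32
f 40 54 51
f 28 63 41
f 63 34 62
f 41 62 27
f 63 62 41
f 34 64 61
f 64 33 57
f 61 57 25
f 64 57 61
f 33 59 58
f 59 30 46
f 58 46 29
f 59 46 58
f 30 45 50
f 45 24 47
f 50 47 31
f 45 47 50
f 26 52 38
f 52 32 53
f 38 53 27
f 52 53 38
f 26 38 36
f 38 27 37
f 36 37 25
f 38 37 36
f 26 36 43
f 36 25 42
f 43 42 29
f 36 42 43
f 26 43 48
f 43 29 49
f 48 49 31
f 43 49 48
f 26 48 52
f 48 31 55
f 52 55 32
f 48 55 52
f 27 53 41
f 53 32 54
f 41 54 28
f 53 54 41
f 25 37 61
f 37 27 62
f 61 62 34
f 37 62 61
f 29 42 58
f 42 25 57
f 58 57 33
f 42 57 58
f 31 49 50
f 49 29 46
f 50 46 30
f 49 46 50
f 32 55 51
f 55 31 47
f 51 47 24
f 55 47 51
f 66 65 68
f 66 68 67
f 68 65 69
f 68 69 67
f 69 65 70
f 69 70 67
f 70 65 71
f 70 71 67
f 71 65 72
f 71 72 67
f 72 65 73
f 72 73 67
f 73 65 74
f 73 74 67
f 74 65 75
f 74 75 67
f 75 65 76
f 75 76 67
f 76 65 77
f 76 77 67
f 77 65 78
f 77 78 67
f 78 65 79
f 78 79 67
f 79 65 80
f 79 80 67
f 80 65 81
f 80 81 67
f 81 65 82
f 81 82 67
f 82 65 66
f 82 66 67



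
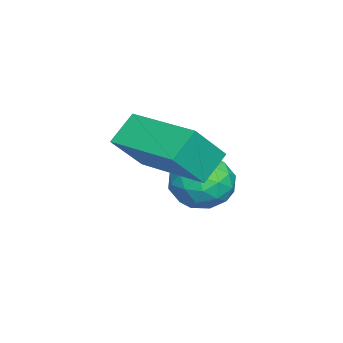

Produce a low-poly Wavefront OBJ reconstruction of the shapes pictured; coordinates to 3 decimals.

v 1.632 -1.092 0.292
v 0.973 -0.736 0.969
v 2.745 0.719 0.423
v 2.086 1.075 1.101
v 2.394 -1.635 1.319
v 1.735 -1.279 1.997
v 3.507 0.176 1.451
v 2.848 0.532 2.128
v 0.587 0.741 -1.239
v 1.14 0.296 -0.696
v -0.48 -0.176 -0.904
v 0.073 -0.621 -0.361
v -0.195 0.205 -0.147
v 0.465 0.771 -0.354
v 0.195 -0.651 -1.246
v 0.855 -0.085 -1.453
v 0.898 -0.565 -0.7
v 0.657 -0.036 -0.021
v 0.003 0.156 -1.579
v -0.238 0.685 -0.9
v 0.957 0.599 -0.997
v -0.297 -0.479 -0.603
v -0.455 0.006 -0.477
v -0.13 -0.255 -0.158
v 0.56 0.878 -0.796
v 0.885 0.616 -0.477
v 0.101 0.563 -0.154
v -0.225 -0.496 -1.123
v 0.1 -0.758 -0.804
v 0.79 0.375 -1.442
v 1.115 0.114 -1.123
v 0.559 -0.443 -1.446
v 1.14 -0.169 -0.68
v 0.513 -0.707 -0.483
v 0.584 -0.725 -1.003
v 0.972 -0.392 -1.125
v 0.998 0.142 -0.281
v 0.371 -0.397 -0.084
v 0.214 0.089 0.042
v 0.601 0.422 -0.08
v 0.856 -0.363 -0.284
v 0.289 0.517 -1.516
v -0.338 -0.022 -1.319
v 0.059 -0.302 -1.52
v 0.446 0.031 -1.642
v 0.147 0.827 -1.117
v -0.48 0.289 -0.92
v -0.312 0.512 -0.475
v 0.076 0.845 -0.597
v -0.196 0.483 -1.316
f 2 4 1
f 5 2 1
f 1 4 3
f 3 5 1
f 2 8 4
f 6 2 5
f 6 8 2
f 4 8 3
f 7 5 3
f 3 8 7
f 7 6 5
f 8 6 7
f 9 46 25
f 46 20 49
f 25 49 14
f 46 49 25
f 9 25 21
f 25 14 26
f 21 26 10
f 25 26 21
f 9 21 30
f 21 10 31
f 30 31 16
f 21 31 30
f 9 30 42
f 30 16 45
f 42 45 19
f 30 45 42
f 9 42 46
f 42 19 50
f 46 50 20
f 42 50 46
f 10 26 37
f 26 14 40
f 37 40 18
f 26 40 37
f 14 49 27
f 49 20 48
f 27 48 13
f 49 48 27
f 20 50 47
f 50 19 43
f 47 43 11
f 50 43 47
f 19 45 44
f 45 16 32
f 44 32 15
f 45 32 44
f 16 31 36
f 31 10 33
f 36 33 17
f 31 33 36
f 12 38 24
f 38 18 39
f 24 39 13
f 38 39 24
f 12 24 22
f 24 13 23
f 22 23 11
f 24 23 22
f 12 22 29
f 22 11 28
f 29 28 15
f 22 28 29
f 12 29 34
f 29 15 35
f 34 35 17
f 29 35 34
f 12 34 38
f 34 17 41
f 38 41 18
f 34 41 38
f 13 39 27
f 39 18 40
f 27 40 14
f 39 40 27
f 11 23 47
f 23 13 48
f 47 48 20
f 23 48 47
f 15 28 44
f 28 11 43
f 44 43 19
f 28 43 44
f 17 35 36
f 35 15 32
f 36 32 16
f 35 32 36
f 18 41 37
f 41 17 33
f 37 33 10
f 41 33 37



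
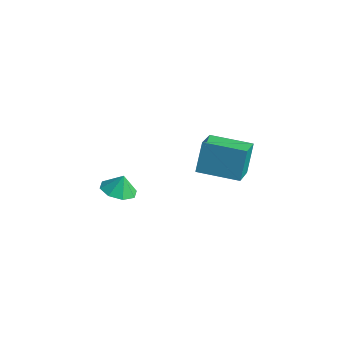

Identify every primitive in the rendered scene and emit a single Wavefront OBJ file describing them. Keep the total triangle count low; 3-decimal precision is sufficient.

v 1.15 1.099 3.475
v 0.978 2.013 4.934
v 0.627 2.733 2.39
v 0.455 3.647 3.848
v 3.265 1.693 3.352
v 3.093 2.607 4.81
v 2.742 3.327 2.266
v 2.57 4.241 3.725
v -4.016 2.211 -1.847
v -3.024 2.18 -1.972
v -3.884 2.549 -0.893
v -3.324 2.856 -2.171
v -4.029 3.154 -2.179
v -4.726 2.899 -1.993
v -5.007 2.242 -1.721
v -4.708 1.566 -1.523
v -4.003 1.268 -1.514
v -3.305 1.522 -1.7
f 2 4 1
f 5 2 1
f 1 4 3
f 3 5 1
f 2 8 4
f 6 2 5
f 6 8 2
f 4 8 3
f 7 5 3
f 3 8 7
f 7 6 5
f 8 6 7
f 10 9 12
f 10 12 11
f 12 9 13
f 12 13 11
f 13 9 14
f 13 14 11
f 14 9 15
f 14 15 11
f 15 9 16
f 15 16 11
f 16 9 17
f 16 17 11
f 17 9 18
f 17 18 11
f 18 9 10
f 18 10 11



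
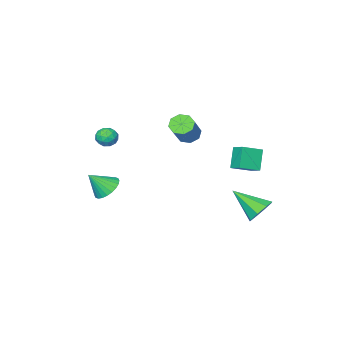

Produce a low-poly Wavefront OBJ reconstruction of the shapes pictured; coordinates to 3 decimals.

v -3.144 2.831 1.114
v -3.028 3.724 1.524
v -4.359 3.2 0.654
v -4.242 4.094 1.064
v -2.518 3.326 -0.144
v -2.401 4.22 0.266
v -3.732 3.696 -0.604
v -3.616 4.589 -0.194
v 2.008 -2.182 -2.507
v 2.709 -2.331 -3.131
v 2.952 -2.658 -1.333
v 2.77 -1.978 -3.037
v 2.715 -1.656 -2.862
v 2.553 -1.414 -2.633
v 2.307 -1.289 -2.385
v 2.016 -1.299 -2.156
v 1.724 -1.445 -1.98
v 1.475 -1.702 -1.885
v 1.307 -2.033 -1.884
v 1.246 -2.386 -1.978
v 1.301 -2.708 -2.153
v 1.464 -2.95 -2.381
v 1.709 -3.075 -2.629
v 2 -3.065 -2.859
v 2.293 -2.919 -3.034
v 2.541 -2.662 -3.13
v -3.551 4.807 -3.387
v -2.807 5.35 -3.084
v -2.849 3.153 -2.153
v -3.405 5.42 -2.65
v -4.089 5.131 -2.648
v -4.458 4.652 -3.079
v -4.296 4.264 -3.691
v -3.698 4.194 -4.125
v -3.014 4.483 -4.127
v -2.645 4.962 -3.696
v -2.738 -0.651 1.061
v -2.17 -1.136 0.875
v -0.913 -0.214 2.313
v -1.482 0.271 2.499
v -2.161 -0.643 0.552
v -0.905 0.279 1.989
v -2.49 -0.155 0.527
v -1.234 0.767 1.964
v -2.965 0.043 0.815
v -1.709 0.964 2.252
v -3.307 -0.166 1.247
v -2.05 0.756 2.685
v -3.315 -0.659 1.571
v -2.059 0.263 3.008
v -2.986 -1.147 1.596
v -1.73 -0.225 3.033
v -2.511 -1.344 1.308
v -1.255 -0.423 2.745
v 1.351 -3.092 1.431
v 1.759 -3.35 0.889
v 0.381 -3.41 0.851
v 0.789 -3.668 0.309
v 0.786 -4.004 0.953
v 1.386 -3.807 1.311
v 0.754 -2.953 0.429
v 1.354 -2.756 0.787
v 1.39 -3.264 0.27
v 1.41 -3.913 0.594
v 0.73 -2.847 1.146
v 0.75 -3.496 1.47
v 1.64 -3.193 1.211
v 0.5 -3.567 0.529
v 0.498 -3.764 0.908
v 0.738 -3.916 0.589
v 1.421 -3.462 1.459
v 1.661 -3.613 1.14
v 1.089 -3.997 1.178
v 0.479 -3.147 0.6
v 0.719 -3.298 0.281
v 1.402 -2.844 1.151
v 1.642 -2.996 0.832
v 1.051 -2.763 0.562
v 1.663 -3.294 0.528
v 1.093 -3.481 0.188
v 1.073 -3.061 0.258
v 1.425 -2.945 0.469
v 1.675 -3.675 0.719
v 1.105 -3.863 0.378
v 1.103 -4.06 0.756
v 1.456 -3.944 0.967
v 1.458 -3.625 0.355
v 1.035 -2.897 1.362
v 0.465 -3.085 1.021
v 0.684 -2.816 0.773
v 1.037 -2.7 0.984
v 1.047 -3.279 1.552
v 0.477 -3.466 1.212
v 0.715 -3.815 1.271
v 1.067 -3.699 1.482
v 0.682 -3.135 1.385
f 2 4 1
f 5 2 1
f 1 4 3
f 3 5 1
f 2 8 4
f 6 2 5
f 6 8 2
f 4 8 3
f 7 5 3
f 3 8 7
f 7 6 5
f 8 6 7
f 10 9 12
f 10 12 11
f 12 9 13
f 12 13 11
f 13 9 14
f 13 14 11
f 14 9 15
f 14 15 11
f 15 9 16
f 15 16 11
f 16 9 17
f 16 17 11
f 17 9 18
f 17 18 11
f 18 9 19
f 18 19 11
f 19 9 20
f 19 20 11
f 20 9 21
f 20 21 11
f 21 9 22
f 21 22 11
f 22 9 23
f 22 23 11
f 23 9 24
f 23 24 11
f 24 9 25
f 24 25 11
f 25 9 26
f 25 26 11
f 26 9 10
f 26 10 11
f 28 27 30
f 28 30 29
f 30 27 31
f 30 31 29
f 31 27 32
f 31 32 29
f 32 27 33
f 32 33 29
f 33 27 34
f 33 34 29
f 34 27 35
f 34 35 29
f 35 27 36
f 35 36 29
f 36 27 28
f 36 28 29
f 38 37 41
f 38 41 39
f 39 41 42
f 39 42 40
f 41 37 43
f 41 43 42
f 42 43 44
f 42 44 40
f 43 37 45
f 43 45 44
f 44 45 46
f 44 46 40
f 45 37 47
f 45 47 46
f 46 47 48
f 46 48 40
f 47 37 49
f 47 49 48
f 48 49 50
f 48 50 40
f 49 37 51
f 49 51 50
f 50 51 52
f 50 52 40
f 51 37 53
f 51 53 52
f 52 53 54
f 52 54 40
f 53 37 38
f 53 38 54
f 54 38 39
f 54 39 40
f 55 92 71
f 92 66 95
f 71 95 60
f 92 95 71
f 55 71 67
f 71 60 72
f 67 72 56
f 71 72 67
f 55 67 76
f 67 56 77
f 76 77 62
f 67 77 76
f 55 76 88
f 76 62 91
f 88 91 65
f 76 91 88
f 55 88 92
f 88 65 96
f 92 96 66
f 88 96 92
f 56 72 83
f 72 60 86
f 83 86 64
f 72 86 83
f 60 95 73
f 95 66 94
f 73 94 59
f 95 94 73
f 66 96 93
f 96 65 89
f 93 89 57
f 96 89 93
f 65 91 90
f 91 62 78
f 90 78 61
f 91 78 90
f 62 77 82
f 77 56 79
f 82 79 63
f 77 79 82
f 58 84 70
f 84 64 85
f 70 85 59
f 84 85 70
f 58 70 68
f 70 59 69
f 68 69 57
f 70 69 68
f 58 68 75
f 68 57 74
f 75 74 61
f 68 74 75
f 58 75 80
f 75 61 81
f 80 81 63
f 75 81 80
f 58 80 84
f 80 63 87
f 84 87 64
f 80 87 84
f 59 85 73
f 85 64 86
f 73 86 60
f 85 86 73
f 57 69 93
f 69 59 94
f 93 94 66
f 69 94 93
f 61 74 90
f 74 57 89
f 90 89 65
f 74 89 90
f 63 81 82
f 81 61 78
f 82 78 62
f 81 78 82
f 64 87 83
f 87 63 79
f 83 79 56
f 87 79 83



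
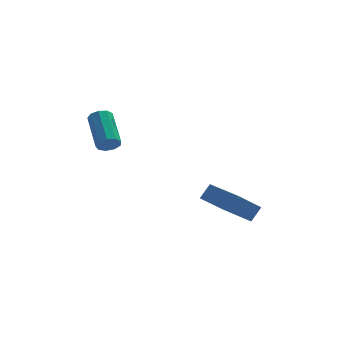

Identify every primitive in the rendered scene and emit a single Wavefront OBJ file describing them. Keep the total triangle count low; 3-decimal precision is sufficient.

v 2.28 -0.53 -2.957
v 2.799 -0.231 -2.272
v 1.346 1.135 -2.977
v 1.865 1.435 -2.292
v 3.475 0.125 -4.148
v 3.994 0.425 -3.463
v 2.541 1.791 -4.168
v 3.06 2.09 -3.483
v -2.782 0.958 0.898
v -2.242 0.878 1.094
v -2.338 2.581 2.058
v -2.878 2.662 1.862
v -2.233 1.073 0.749
v -2.329 2.777 1.713
v -2.481 1.215 0.474
v -2.577 2.919 1.438
v -2.87 1.236 0.397
v -2.966 2.94 1.361
v -3.217 1.128 0.555
v -3.314 2.832 1.518
v -3.361 0.94 0.873
v -3.457 2.644 1.837
v -3.234 0.76 1.203
v -3.33 2.464 2.167
v -2.895 0.673 1.39
v -2.991 2.377 2.354
v -2.503 0.72 1.348
v -2.6 2.424 2.311
f 2 4 1
f 5 2 1
f 1 4 3
f 3 5 1
f 2 8 4
f 6 2 5
f 6 8 2
f 4 8 3
f 7 5 3
f 3 8 7
f 7 6 5
f 8 6 7
f 10 9 13
f 10 13 11
f 11 13 14
f 11 14 12
f 13 9 15
f 13 15 14
f 14 15 16
f 14 16 12
f 15 9 17
f 15 17 16
f 16 17 18
f 16 18 12
f 17 9 19
f 17 19 18
f 18 19 20
f 18 20 12
f 19 9 21
f 19 21 20
f 20 21 22
f 20 22 12
f 21 9 23
f 21 23 22
f 22 23 24
f 22 24 12
f 23 9 25
f 23 25 24
f 24 25 26
f 24 26 12
f 25 9 27
f 25 27 26
f 26 27 28
f 26 28 12
f 27 9 10
f 27 10 28
f 28 10 11
f 28 11 12



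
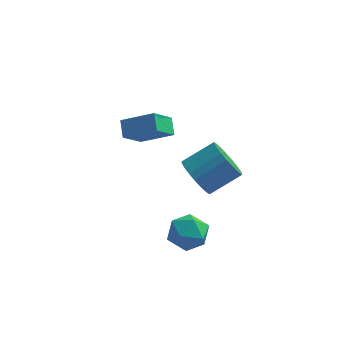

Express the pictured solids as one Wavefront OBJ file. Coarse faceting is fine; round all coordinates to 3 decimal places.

v 1.142 1.854 -1.468
v 1.82 1.188 -1.838
v 3.056 1.959 -0.962
v 2.378 2.626 -0.592
v 1.835 1.475 -2.113
v 3.072 2.246 -1.237
v 1.745 1.82 -2.29
v 2.982 2.591 -1.414
v 1.564 2.17 -2.341
v 2.8 2.942 -1.465
v 1.318 2.473 -2.26
v 2.554 3.244 -1.384
v 1.045 2.681 -2.058
v 2.281 3.452 -1.182
v 0.787 2.763 -1.767
v 2.023 3.534 -0.891
v 0.583 2.707 -1.429
v 1.819 3.478 -0.554
v 0.464 2.521 -1.098
v 1.7 3.292 -0.222
v 0.448 2.234 -0.823
v 1.685 3.005 0.053
v 0.538 1.889 -0.646
v 1.775 2.66 0.23
v 0.72 1.538 -0.595
v 1.956 2.31 0.281
v 0.966 1.236 -0.676
v 2.202 2.007 0.2
v 1.239 1.028 -0.878
v 2.475 1.799 -0.002
v 1.497 0.946 -1.169
v 2.733 1.717 -0.293
v 1.701 1.002 -1.506
v 2.937 1.773 -0.631
v 1.651 -1.831 -0.57
v 2.505 -2.177 -0.828
v 0.955 -3.023 -1.272
v 1.809 -3.369 -1.53
v 1.549 -3.376 -0.61
v 1.978 -2.639 -0.175
v 1.482 -2.561 -1.925
v 1.911 -1.824 -1.49
v 2.4 -2.628 -1.665
v 2.442 -3.132 -0.852
v 1.018 -2.068 -1.248
v 1.06 -2.572 -0.435
v -1.49 -0.233 2.466
v -1.745 0.425 2.992
v -0.978 0.77 1.459
v -1.234 1.427 1.985
v -0.066 -0.247 3.175
v -0.322 0.41 3.701
v 0.445 0.755 2.168
v 0.19 1.413 2.694
f 2 1 5
f 2 5 3
f 3 5 6
f 3 6 4
f 5 1 7
f 5 7 6
f 6 7 8
f 6 8 4
f 7 1 9
f 7 9 8
f 8 9 10
f 8 10 4
f 9 1 11
f 9 11 10
f 10 11 12
f 10 12 4
f 11 1 13
f 11 13 12
f 12 13 14
f 12 14 4
f 13 1 15
f 13 15 14
f 14 15 16
f 14 16 4
f 15 1 17
f 15 17 16
f 16 17 18
f 16 18 4
f 17 1 19
f 17 19 18
f 18 19 20
f 18 20 4
f 19 1 21
f 19 21 20
f 20 21 22
f 20 22 4
f 21 1 23
f 21 23 22
f 22 23 24
f 22 24 4
f 23 1 25
f 23 25 24
f 24 25 26
f 24 26 4
f 25 1 27
f 25 27 26
f 26 27 28
f 26 28 4
f 27 1 29
f 27 29 28
f 28 29 30
f 28 30 4
f 29 1 31
f 29 31 30
f 30 31 32
f 30 32 4
f 31 1 33
f 31 33 32
f 32 33 34
f 32 34 4
f 33 1 2
f 33 2 34
f 34 2 3
f 34 3 4
f 35 46 40
f 35 40 36
f 35 36 42
f 35 42 45
f 35 45 46
f 36 40 44
f 40 46 39
f 46 45 37
f 45 42 41
f 42 36 43
f 38 44 39
f 38 39 37
f 38 37 41
f 38 41 43
f 38 43 44
f 39 44 40
f 37 39 46
f 41 37 45
f 43 41 42
f 44 43 36
f 48 50 47
f 51 48 47
f 47 50 49
f 49 51 47
f 48 54 50
f 52 48 51
f 52 54 48
f 50 54 49
f 53 51 49
f 49 54 53
f 53 52 51
f 54 52 53



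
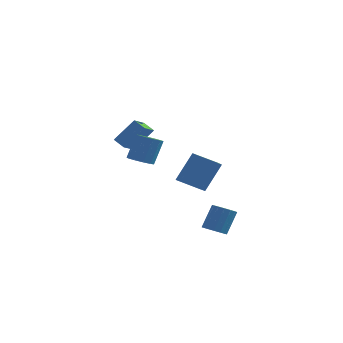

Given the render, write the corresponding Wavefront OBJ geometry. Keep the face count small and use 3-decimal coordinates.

v -1.598 -3.92 2.655
v -0.878 -3.84 2.461
v -0.542 -3.241 3.95
v -1.262 -3.32 4.145
v -1.099 -3.448 2.353
v -0.764 -2.848 3.842
v -1.511 -3.236 2.36
v -1.176 -2.636 3.85
v -1.956 -3.285 2.481
v -1.621 -2.685 3.97
v -2.264 -3.577 2.667
v -1.929 -2.977 4.156
v -2.318 -3.999 2.85
v -1.982 -3.4 4.339
v -2.096 -4.392 2.958
v -1.761 -3.792 4.447
v -1.684 -4.604 2.95
v -1.349 -4.004 4.44
v -1.239 -4.555 2.83
v -0.904 -3.955 4.319
v -0.931 -4.263 2.644
v -0.596 -3.663 4.133
v -0.061 2.211 -1.591
v -1.574 2.317 -1.052
v -0.189 3.466 -2.198
v -1.703 3.572 -1.659
v 0.643 3.148 0.199
v -0.871 3.254 0.738
v 0.514 4.403 -0.408
v -0.999 4.509 0.131
v -4.188 1.061 1.622
v -4.879 1.389 2.015
v -3.977 2.139 1.092
v -4.668 2.468 1.485
v -3.152 1.552 3.035
v -3.843 1.881 3.428
v -2.941 2.631 2.505
v -3.632 2.959 2.898
v 2.203 -3.096 -2.309
v 2.667 -3.599 -2.161
v 3.021 -2.867 -0.783
v 2.557 -2.364 -0.931
v 2.855 -3.348 -2.343
v 3.209 -2.616 -0.964
v 2.869 -3.03 -2.515
v 3.223 -2.298 -1.137
v 2.704 -2.729 -2.632
v 3.058 -1.997 -1.254
v 2.405 -2.527 -2.663
v 2.759 -1.795 -1.285
v 2.052 -2.477 -2.599
v 2.406 -1.745 -1.221
v 1.739 -2.593 -2.457
v 2.093 -1.861 -1.079
v 1.551 -2.844 -2.276
v 1.905 -2.112 -0.897
v 1.537 -3.162 -2.103
v 1.891 -2.43 -0.725
v 1.702 -3.463 -1.986
v 2.056 -2.731 -0.608
v 2.001 -3.665 -1.955
v 2.355 -2.933 -0.577
v 2.354 -3.715 -2.019
v 2.708 -2.983 -0.641
f 2 1 5
f 2 5 3
f 3 5 6
f 3 6 4
f 5 1 7
f 5 7 6
f 6 7 8
f 6 8 4
f 7 1 9
f 7 9 8
f 8 9 10
f 8 10 4
f 9 1 11
f 9 11 10
f 10 11 12
f 10 12 4
f 11 1 13
f 11 13 12
f 12 13 14
f 12 14 4
f 13 1 15
f 13 15 14
f 14 15 16
f 14 16 4
f 15 1 17
f 15 17 16
f 16 17 18
f 16 18 4
f 17 1 19
f 17 19 18
f 18 19 20
f 18 20 4
f 19 1 21
f 19 21 20
f 20 21 22
f 20 22 4
f 21 1 2
f 21 2 22
f 22 2 3
f 22 3 4
f 24 26 23
f 27 24 23
f 23 26 25
f 25 27 23
f 24 30 26
f 28 24 27
f 28 30 24
f 26 30 25
f 29 27 25
f 25 30 29
f 29 28 27
f 30 28 29
f 32 34 31
f 35 32 31
f 31 34 33
f 33 35 31
f 32 38 34
f 36 32 35
f 36 38 32
f 34 38 33
f 37 35 33
f 33 38 37
f 37 36 35
f 38 36 37
f 40 39 43
f 40 43 41
f 41 43 44
f 41 44 42
f 43 39 45
f 43 45 44
f 44 45 46
f 44 46 42
f 45 39 47
f 45 47 46
f 46 47 48
f 46 48 42
f 47 39 49
f 47 49 48
f 48 49 50
f 48 50 42
f 49 39 51
f 49 51 50
f 50 51 52
f 50 52 42
f 51 39 53
f 51 53 52
f 52 53 54
f 52 54 42
f 53 39 55
f 53 55 54
f 54 55 56
f 54 56 42
f 55 39 57
f 55 57 56
f 56 57 58
f 56 58 42
f 57 39 59
f 57 59 58
f 58 59 60
f 58 60 42
f 59 39 61
f 59 61 60
f 60 61 62
f 60 62 42
f 61 39 63
f 61 63 62
f 62 63 64
f 62 64 42
f 63 39 40
f 63 40 64
f 64 40 41
f 64 41 42

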